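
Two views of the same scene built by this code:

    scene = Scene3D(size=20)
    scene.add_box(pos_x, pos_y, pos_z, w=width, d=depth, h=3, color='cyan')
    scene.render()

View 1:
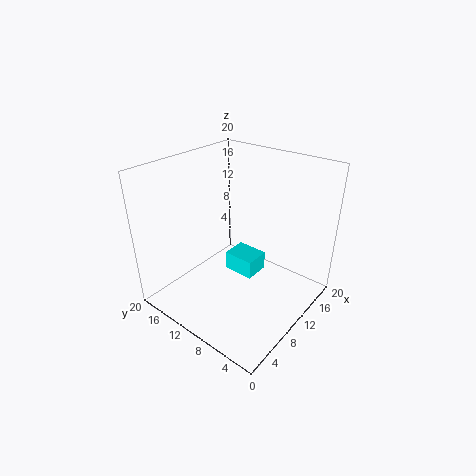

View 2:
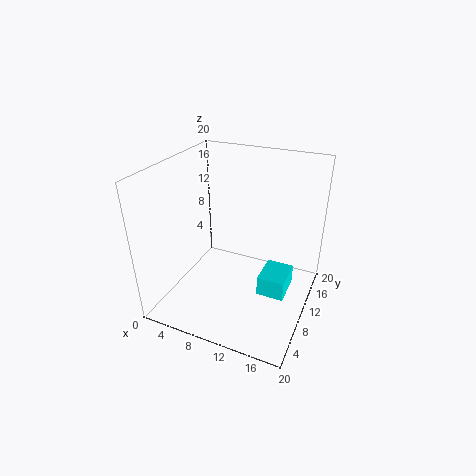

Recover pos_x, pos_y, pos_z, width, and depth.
pos_x = 13; pos_y = 10; pos_z = 1; width = 4; depth = 5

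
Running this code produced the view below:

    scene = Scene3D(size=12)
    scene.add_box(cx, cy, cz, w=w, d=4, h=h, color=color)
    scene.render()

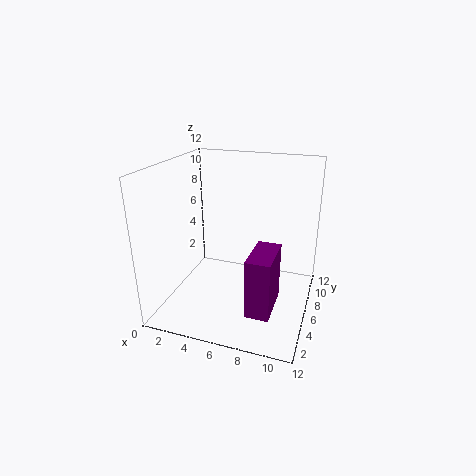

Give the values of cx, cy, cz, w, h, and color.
cx = 7.5
cy = 3
cz = 0.5
w = 2
h = 5
color = 'purple'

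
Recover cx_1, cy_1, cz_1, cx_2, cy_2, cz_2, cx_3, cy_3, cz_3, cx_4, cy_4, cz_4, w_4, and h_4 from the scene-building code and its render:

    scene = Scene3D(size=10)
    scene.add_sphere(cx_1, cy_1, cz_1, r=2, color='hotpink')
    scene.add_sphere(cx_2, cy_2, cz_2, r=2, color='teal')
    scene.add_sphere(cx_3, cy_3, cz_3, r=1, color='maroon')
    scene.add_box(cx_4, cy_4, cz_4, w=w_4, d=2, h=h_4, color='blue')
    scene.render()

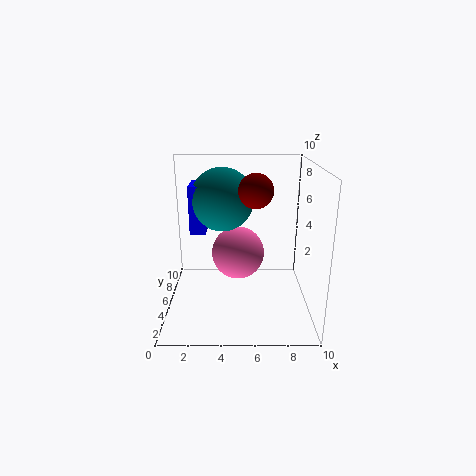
cx_1 = 5; cy_1 = 7; cz_1 = 3; cx_2 = 4; cy_2 = 4; cz_2 = 8; cx_3 = 6; cy_3 = 2; cz_3 = 9; cx_4 = 2; cy_4 = 3; cz_4 = 6; w_4 = 1; h_4 = 3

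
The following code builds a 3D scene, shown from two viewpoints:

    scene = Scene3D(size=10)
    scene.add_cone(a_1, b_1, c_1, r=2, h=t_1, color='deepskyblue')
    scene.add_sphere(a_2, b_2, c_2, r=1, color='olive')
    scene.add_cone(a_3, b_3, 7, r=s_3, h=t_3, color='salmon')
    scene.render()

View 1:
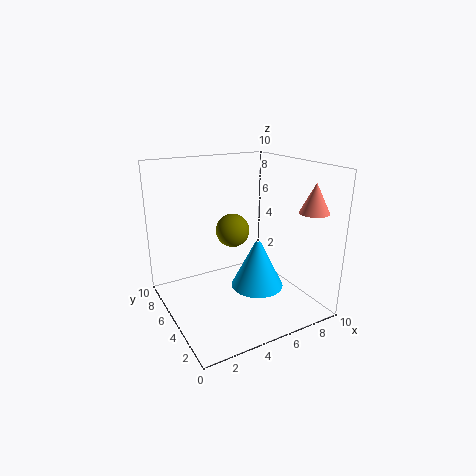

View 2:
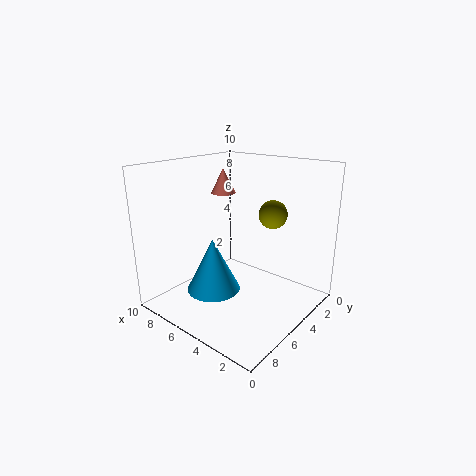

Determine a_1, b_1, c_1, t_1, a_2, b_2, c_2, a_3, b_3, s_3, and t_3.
a_1 = 7
b_1 = 5.5
c_1 = 0.5
t_1 = 4
a_2 = 3.5
b_2 = 3
c_2 = 6.5
a_3 = 9
b_3 = 2
s_3 = 1
t_3 = 2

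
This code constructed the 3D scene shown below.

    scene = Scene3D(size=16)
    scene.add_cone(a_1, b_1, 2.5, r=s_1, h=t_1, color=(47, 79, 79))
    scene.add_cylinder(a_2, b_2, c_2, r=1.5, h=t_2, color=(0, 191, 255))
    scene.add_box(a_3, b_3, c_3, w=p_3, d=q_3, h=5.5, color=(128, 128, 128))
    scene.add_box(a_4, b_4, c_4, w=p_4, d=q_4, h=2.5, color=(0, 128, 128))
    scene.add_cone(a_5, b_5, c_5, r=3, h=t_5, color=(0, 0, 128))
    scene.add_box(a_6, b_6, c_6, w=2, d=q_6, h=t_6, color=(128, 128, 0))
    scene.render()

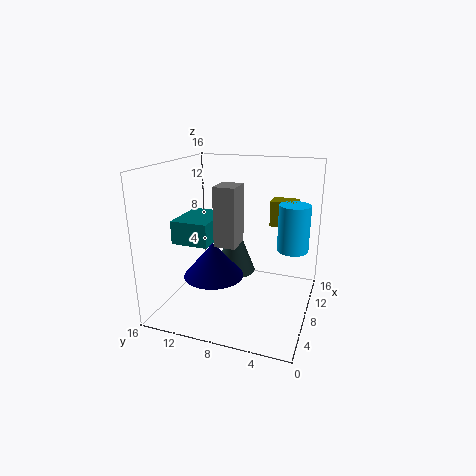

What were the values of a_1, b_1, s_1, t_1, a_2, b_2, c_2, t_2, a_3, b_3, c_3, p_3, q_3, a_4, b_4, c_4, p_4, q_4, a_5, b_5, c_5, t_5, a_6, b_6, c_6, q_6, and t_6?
a_1 = 11, b_1 = 9.5, s_1 = 2.5, t_1 = 6.5, a_2 = 5.5, b_2 = 1.5, c_2 = 8.5, t_2 = 4.5, a_3 = 1.5, b_3 = 6, c_3 = 9.5, p_3 = 2.5, q_3 = 2, a_4 = 4, b_4 = 10, c_4 = 8, p_4 = 5.5, q_4 = 4, a_5 = 3.5, b_5 = 9, c_5 = 5.5, t_5 = 3.5, a_6 = 6, b_6 = 1.5, c_6 = 10.5, q_6 = 2.5, t_6 = 2.5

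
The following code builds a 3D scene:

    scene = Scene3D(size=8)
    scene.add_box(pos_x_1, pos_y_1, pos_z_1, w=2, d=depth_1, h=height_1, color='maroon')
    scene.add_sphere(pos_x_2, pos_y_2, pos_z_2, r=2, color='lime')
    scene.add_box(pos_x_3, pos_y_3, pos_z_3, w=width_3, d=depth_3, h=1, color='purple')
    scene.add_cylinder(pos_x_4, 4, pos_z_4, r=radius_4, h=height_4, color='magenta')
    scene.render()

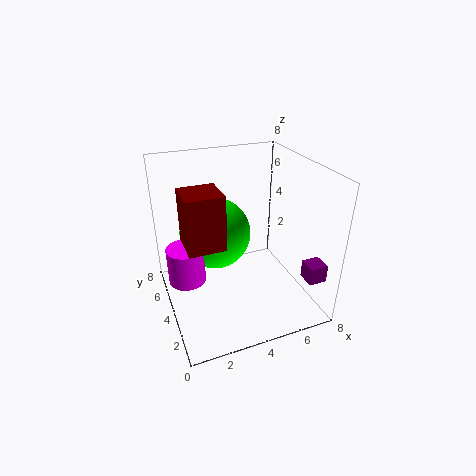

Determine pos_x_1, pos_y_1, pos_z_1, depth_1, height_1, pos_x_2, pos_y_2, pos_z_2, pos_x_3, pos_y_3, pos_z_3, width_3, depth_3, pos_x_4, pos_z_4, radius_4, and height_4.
pos_x_1 = 1
pos_y_1 = 3
pos_z_1 = 4
depth_1 = 2
height_1 = 3
pos_x_2 = 3
pos_y_2 = 5
pos_z_2 = 4
pos_x_3 = 7
pos_y_3 = 1
pos_z_3 = 2
width_3 = 1
depth_3 = 1
pos_x_4 = 1
pos_z_4 = 2
radius_4 = 1
height_4 = 2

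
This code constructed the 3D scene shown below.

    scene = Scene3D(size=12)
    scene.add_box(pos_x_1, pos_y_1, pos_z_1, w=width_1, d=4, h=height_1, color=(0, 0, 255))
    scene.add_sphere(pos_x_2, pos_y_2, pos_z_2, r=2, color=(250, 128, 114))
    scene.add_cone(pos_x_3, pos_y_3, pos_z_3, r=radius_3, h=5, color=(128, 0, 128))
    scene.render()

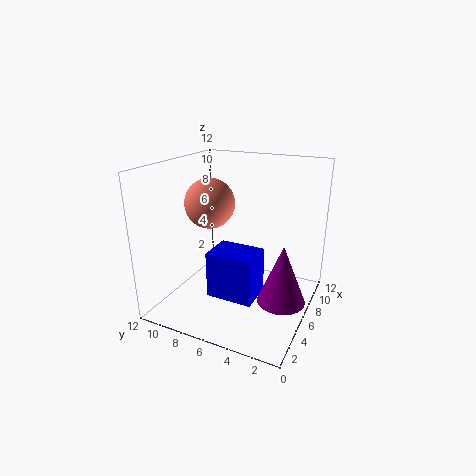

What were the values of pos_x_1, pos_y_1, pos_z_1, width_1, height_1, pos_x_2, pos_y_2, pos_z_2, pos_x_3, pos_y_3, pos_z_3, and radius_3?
pos_x_1 = 4
pos_y_1 = 4
pos_z_1 = 1
width_1 = 3
height_1 = 4
pos_x_2 = 5
pos_y_2 = 8
pos_z_2 = 9
pos_x_3 = 6
pos_y_3 = 2
pos_z_3 = 1
radius_3 = 2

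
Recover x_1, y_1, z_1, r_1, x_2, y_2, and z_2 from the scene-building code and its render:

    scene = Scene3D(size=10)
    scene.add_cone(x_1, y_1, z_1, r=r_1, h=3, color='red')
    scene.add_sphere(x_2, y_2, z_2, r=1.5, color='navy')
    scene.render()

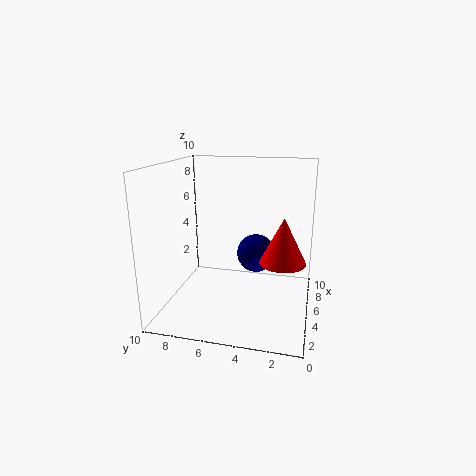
x_1 = 3.75, y_1 = 1.75, z_1 = 4, r_1 = 1.5, x_2 = 8, y_2 = 4.25, z_2 = 2.75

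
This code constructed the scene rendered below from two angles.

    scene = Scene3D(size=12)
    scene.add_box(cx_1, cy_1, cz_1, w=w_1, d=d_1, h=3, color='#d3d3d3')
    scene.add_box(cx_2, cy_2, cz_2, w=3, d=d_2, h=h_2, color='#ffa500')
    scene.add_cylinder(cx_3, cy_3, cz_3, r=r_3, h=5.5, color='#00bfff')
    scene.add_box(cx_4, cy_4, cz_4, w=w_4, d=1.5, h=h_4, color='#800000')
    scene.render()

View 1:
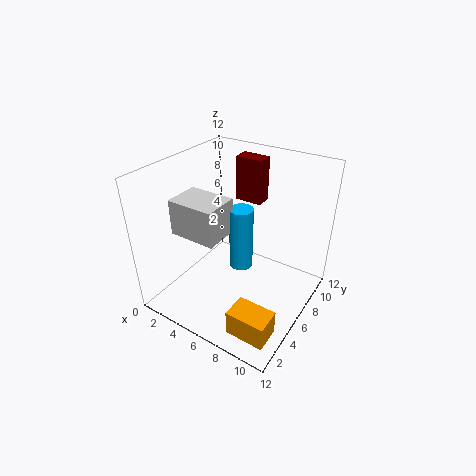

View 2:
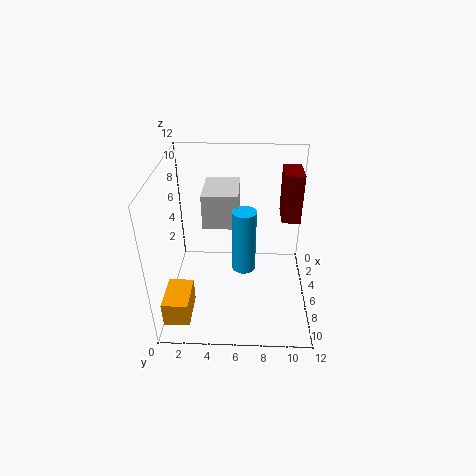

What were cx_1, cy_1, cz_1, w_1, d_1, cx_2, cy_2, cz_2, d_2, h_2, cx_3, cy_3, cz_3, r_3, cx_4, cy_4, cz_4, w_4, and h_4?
cx_1 = 1.5, cy_1 = 3, cz_1 = 6.5, w_1 = 4, d_1 = 3, cx_2 = 8.5, cy_2 = 0.5, cz_2 = 1.5, d_2 = 2, h_2 = 2, cx_3 = 6, cy_3 = 6.5, cz_3 = 3, r_3 = 1, cx_4 = 3.5, cy_4 = 9.5, cz_4 = 7.5, w_4 = 2.5, h_4 = 4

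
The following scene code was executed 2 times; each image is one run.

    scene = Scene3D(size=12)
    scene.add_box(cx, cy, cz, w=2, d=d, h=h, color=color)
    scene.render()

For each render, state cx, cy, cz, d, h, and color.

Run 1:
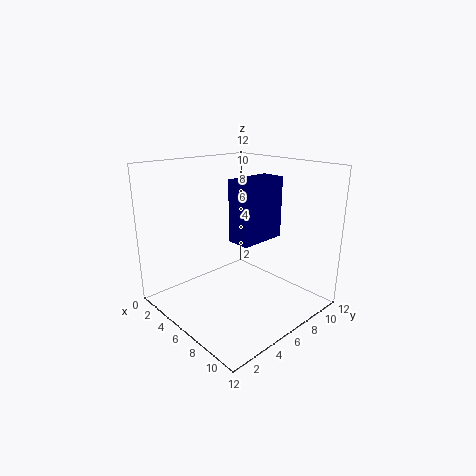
cx = 6
cy = 5
cz = 6
d = 4
h = 5
color = 'navy'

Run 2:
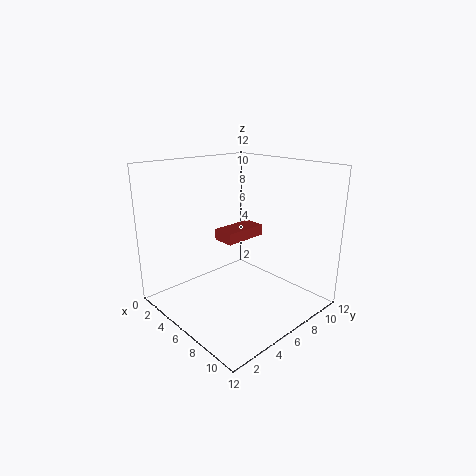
cx = 3
cy = 6
cz = 5
d = 4
h = 1
color = 'brown'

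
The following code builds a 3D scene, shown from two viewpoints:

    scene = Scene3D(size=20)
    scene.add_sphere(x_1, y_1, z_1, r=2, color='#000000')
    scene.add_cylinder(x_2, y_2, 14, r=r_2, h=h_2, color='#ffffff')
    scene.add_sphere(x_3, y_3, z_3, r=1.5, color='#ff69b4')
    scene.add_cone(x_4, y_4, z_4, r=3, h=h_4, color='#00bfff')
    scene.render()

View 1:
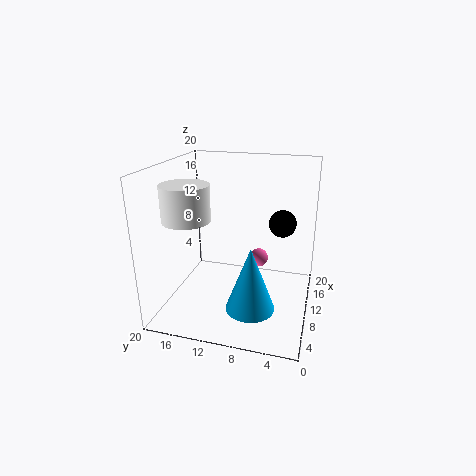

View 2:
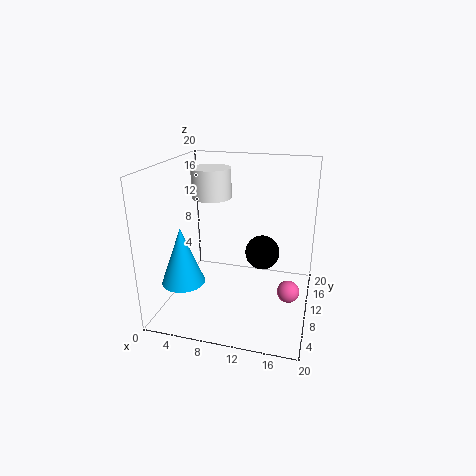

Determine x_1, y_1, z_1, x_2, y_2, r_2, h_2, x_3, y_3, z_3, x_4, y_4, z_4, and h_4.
x_1 = 14.5, y_1 = 4.5, z_1 = 11, x_2 = 4.5, y_2 = 15, r_2 = 3, h_2 = 4.5, x_3 = 17.5, y_3 = 8.5, z_3 = 3.5, x_4 = 3, y_4 = 6.5, z_4 = 4, h_4 = 8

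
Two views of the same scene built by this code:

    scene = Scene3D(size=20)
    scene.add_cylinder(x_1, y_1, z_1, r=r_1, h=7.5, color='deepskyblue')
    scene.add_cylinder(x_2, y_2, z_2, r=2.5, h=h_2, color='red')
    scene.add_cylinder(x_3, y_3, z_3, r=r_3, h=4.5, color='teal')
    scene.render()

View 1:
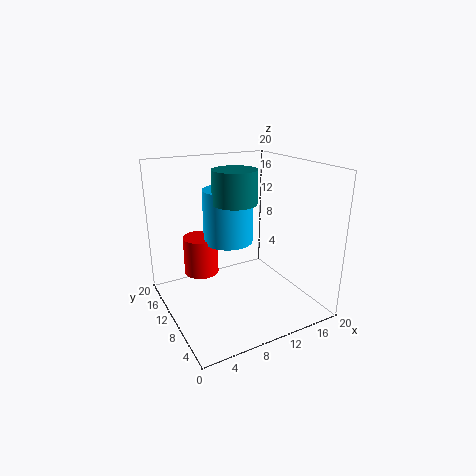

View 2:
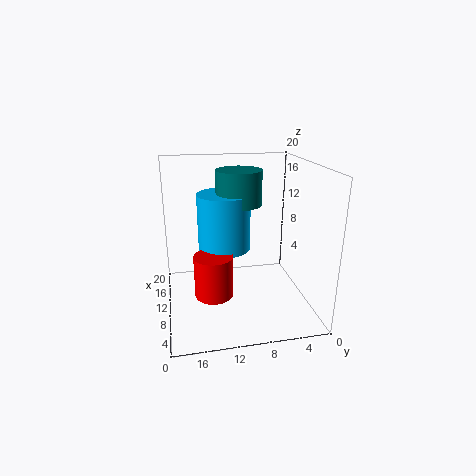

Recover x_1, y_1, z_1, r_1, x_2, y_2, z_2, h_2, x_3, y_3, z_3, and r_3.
x_1 = 9.5; y_1 = 12; z_1 = 9; r_1 = 3.5; x_2 = 6; y_2 = 14; z_2 = 4; h_2 = 5.5; x_3 = 9.5; y_3 = 10; z_3 = 15; r_3 = 3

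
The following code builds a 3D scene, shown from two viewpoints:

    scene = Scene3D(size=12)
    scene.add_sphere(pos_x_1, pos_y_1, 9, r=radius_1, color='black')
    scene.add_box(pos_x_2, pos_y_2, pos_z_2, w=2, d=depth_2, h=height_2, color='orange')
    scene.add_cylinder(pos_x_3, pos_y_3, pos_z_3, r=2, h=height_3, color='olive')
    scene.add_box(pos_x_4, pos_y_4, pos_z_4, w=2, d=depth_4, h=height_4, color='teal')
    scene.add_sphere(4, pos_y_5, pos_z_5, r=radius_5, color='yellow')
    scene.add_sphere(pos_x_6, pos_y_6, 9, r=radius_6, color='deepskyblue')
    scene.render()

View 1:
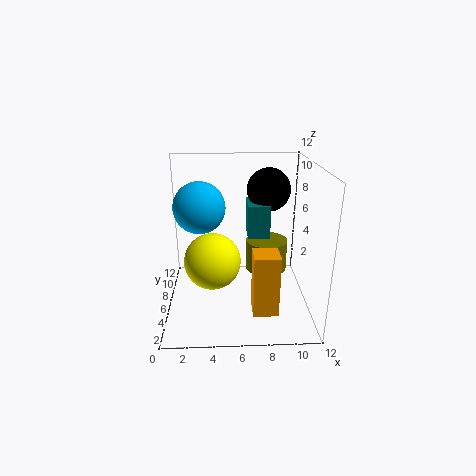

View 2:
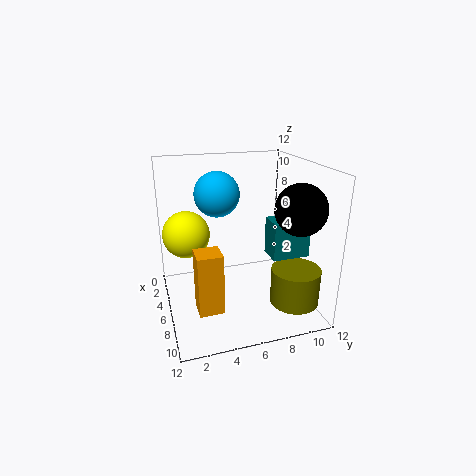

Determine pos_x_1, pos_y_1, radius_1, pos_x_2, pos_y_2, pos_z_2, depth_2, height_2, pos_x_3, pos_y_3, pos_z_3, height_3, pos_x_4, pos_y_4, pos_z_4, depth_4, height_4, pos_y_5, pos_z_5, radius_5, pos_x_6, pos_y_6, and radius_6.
pos_x_1 = 9, pos_y_1 = 10, radius_1 = 2, pos_x_2 = 7, pos_y_2 = 2, pos_z_2 = 1, depth_2 = 2, height_2 = 5, pos_x_3 = 9, pos_y_3 = 10, pos_z_3 = 1, height_3 = 3, pos_x_4 = 7, pos_y_4 = 8, pos_z_4 = 5, depth_4 = 3, height_4 = 3, pos_y_5 = 2, pos_z_5 = 6, radius_5 = 2, pos_x_6 = 3, pos_y_6 = 5, radius_6 = 2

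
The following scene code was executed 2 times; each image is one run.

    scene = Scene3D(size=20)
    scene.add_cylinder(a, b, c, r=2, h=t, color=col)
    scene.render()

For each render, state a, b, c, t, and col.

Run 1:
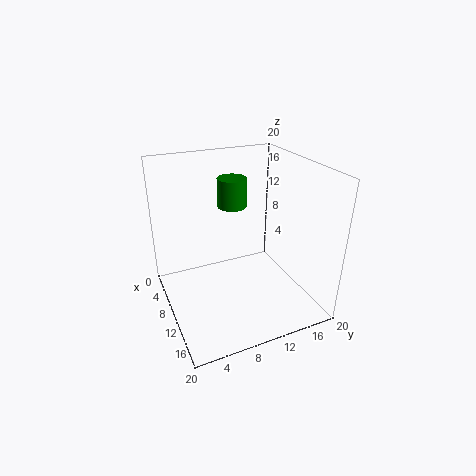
a = 8, b = 10, c = 14, t = 4, col = 'green'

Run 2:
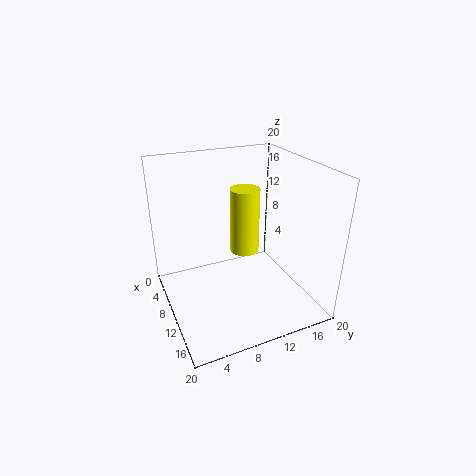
a = 10, b = 11, c = 8, t = 9, col = 'yellow'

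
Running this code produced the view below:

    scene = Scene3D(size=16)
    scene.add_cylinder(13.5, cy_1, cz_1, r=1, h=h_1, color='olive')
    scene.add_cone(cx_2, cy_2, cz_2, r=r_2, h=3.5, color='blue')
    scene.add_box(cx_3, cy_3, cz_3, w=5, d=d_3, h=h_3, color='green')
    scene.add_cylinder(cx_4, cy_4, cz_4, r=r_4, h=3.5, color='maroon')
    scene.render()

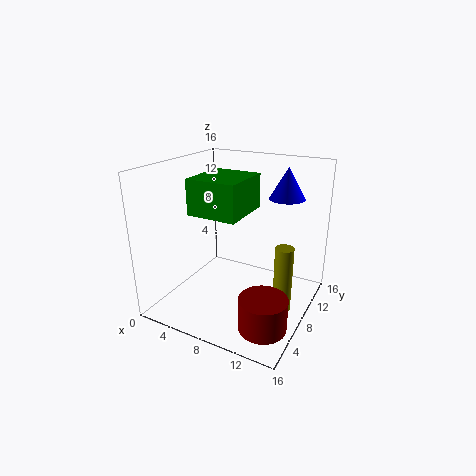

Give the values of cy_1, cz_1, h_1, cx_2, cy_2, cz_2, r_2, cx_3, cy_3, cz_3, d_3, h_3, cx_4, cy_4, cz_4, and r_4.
cy_1 = 8
cz_1 = 0.5
h_1 = 7.5
cx_2 = 12
cy_2 = 12
cz_2 = 12
r_2 = 2
cx_3 = 5.5
cy_3 = 2.5
cz_3 = 12
d_3 = 5.5
h_3 = 3.5
cx_4 = 13
cy_4 = 4
cz_4 = 0.5
r_4 = 2.5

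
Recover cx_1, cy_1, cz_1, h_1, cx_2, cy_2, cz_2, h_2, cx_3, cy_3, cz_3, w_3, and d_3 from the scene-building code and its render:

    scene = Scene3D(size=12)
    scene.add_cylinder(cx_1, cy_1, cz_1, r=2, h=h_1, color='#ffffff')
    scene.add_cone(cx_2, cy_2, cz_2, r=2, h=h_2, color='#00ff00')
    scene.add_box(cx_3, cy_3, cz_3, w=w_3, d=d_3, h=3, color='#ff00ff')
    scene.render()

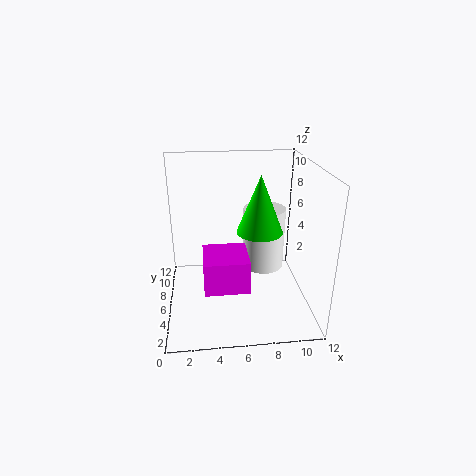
cx_1 = 9
cy_1 = 10
cz_1 = 1
h_1 = 6
cx_2 = 8
cy_2 = 7
cz_2 = 6
h_2 = 5
cx_3 = 3
cy_3 = 5
cz_3 = 1
w_3 = 4
d_3 = 4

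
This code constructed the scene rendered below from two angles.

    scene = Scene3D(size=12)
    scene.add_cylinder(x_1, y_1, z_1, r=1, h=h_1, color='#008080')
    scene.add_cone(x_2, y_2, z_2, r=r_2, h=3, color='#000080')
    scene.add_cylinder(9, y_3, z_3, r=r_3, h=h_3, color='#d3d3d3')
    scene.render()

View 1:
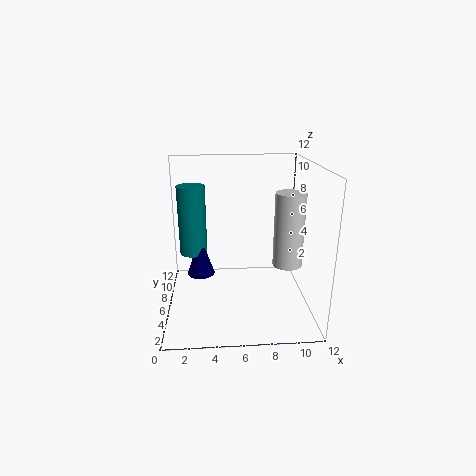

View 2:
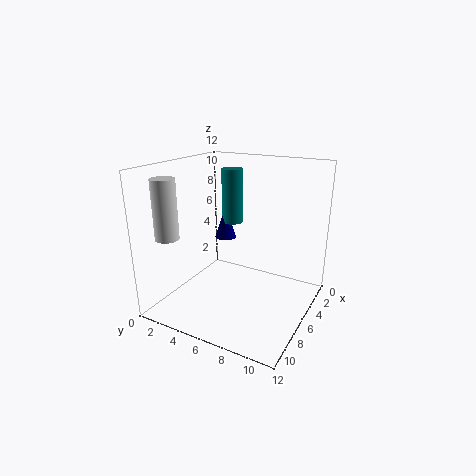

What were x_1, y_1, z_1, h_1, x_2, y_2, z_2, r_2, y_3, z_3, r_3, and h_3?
x_1 = 2.5; y_1 = 3.5; z_1 = 6; h_1 = 5; x_2 = 3; y_2 = 3; z_2 = 4.5; r_2 = 1; y_3 = 1; z_3 = 6; r_3 = 1; h_3 = 5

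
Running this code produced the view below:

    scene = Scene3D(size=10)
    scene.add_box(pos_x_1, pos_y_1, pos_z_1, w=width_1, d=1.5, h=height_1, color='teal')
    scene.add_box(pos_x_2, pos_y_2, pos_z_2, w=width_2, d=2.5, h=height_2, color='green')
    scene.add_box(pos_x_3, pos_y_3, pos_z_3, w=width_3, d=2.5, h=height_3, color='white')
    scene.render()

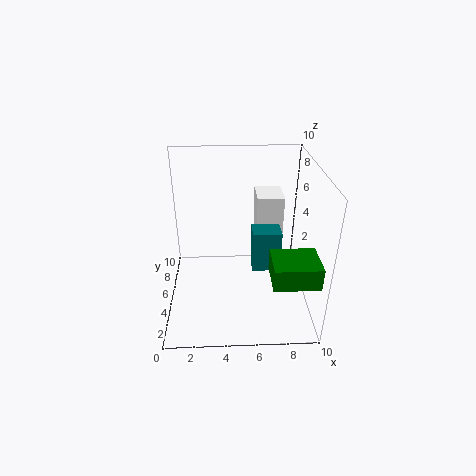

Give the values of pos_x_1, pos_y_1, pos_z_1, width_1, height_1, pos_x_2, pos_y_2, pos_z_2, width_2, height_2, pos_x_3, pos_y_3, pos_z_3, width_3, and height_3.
pos_x_1 = 6; pos_y_1 = 4.5; pos_z_1 = 2.5; width_1 = 2; height_1 = 3; pos_x_2 = 7; pos_y_2 = 1; pos_z_2 = 3.5; width_2 = 3; height_2 = 1.5; pos_x_3 = 6.5; pos_y_3 = 7; pos_z_3 = 4; width_3 = 2; height_3 = 3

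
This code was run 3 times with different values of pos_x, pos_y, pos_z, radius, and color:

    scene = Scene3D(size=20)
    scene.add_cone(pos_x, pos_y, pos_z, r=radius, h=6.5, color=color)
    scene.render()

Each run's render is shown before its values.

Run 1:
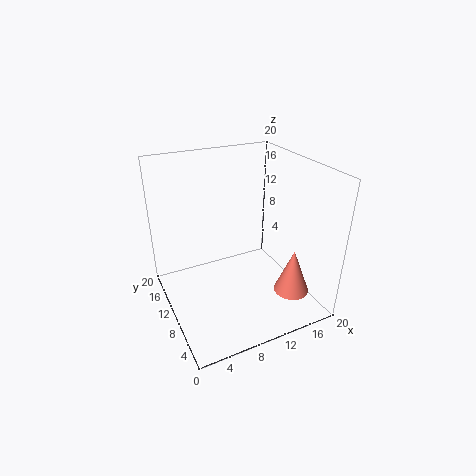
pos_x = 16.5, pos_y = 5.5, pos_z = 2, radius = 2.5, color = 'salmon'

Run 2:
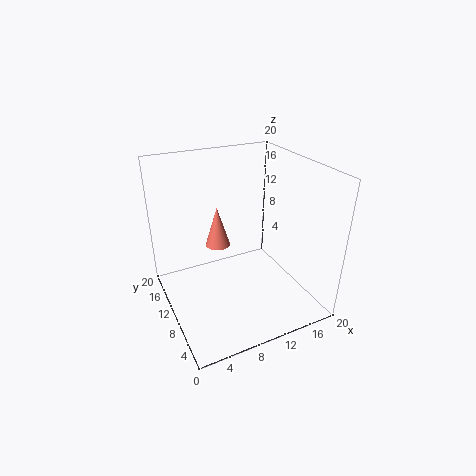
pos_x = 10, pos_y = 17.5, pos_z = 5, radius = 2, color = 'salmon'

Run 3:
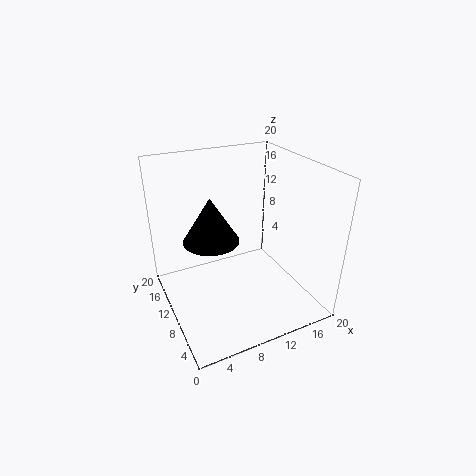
pos_x = 7, pos_y = 12.5, pos_z = 9, radius = 4, color = 'black'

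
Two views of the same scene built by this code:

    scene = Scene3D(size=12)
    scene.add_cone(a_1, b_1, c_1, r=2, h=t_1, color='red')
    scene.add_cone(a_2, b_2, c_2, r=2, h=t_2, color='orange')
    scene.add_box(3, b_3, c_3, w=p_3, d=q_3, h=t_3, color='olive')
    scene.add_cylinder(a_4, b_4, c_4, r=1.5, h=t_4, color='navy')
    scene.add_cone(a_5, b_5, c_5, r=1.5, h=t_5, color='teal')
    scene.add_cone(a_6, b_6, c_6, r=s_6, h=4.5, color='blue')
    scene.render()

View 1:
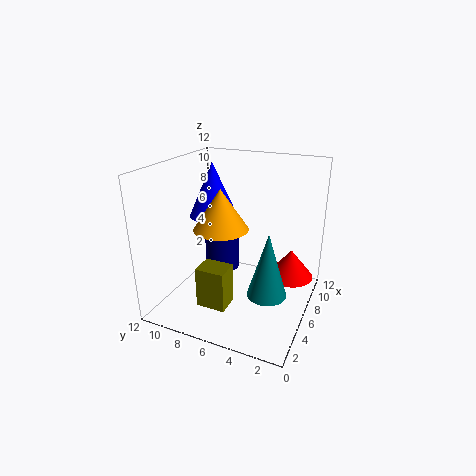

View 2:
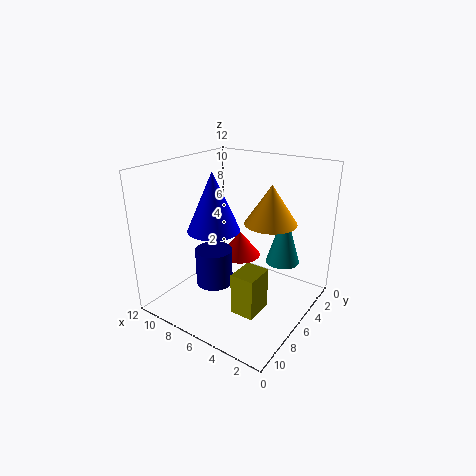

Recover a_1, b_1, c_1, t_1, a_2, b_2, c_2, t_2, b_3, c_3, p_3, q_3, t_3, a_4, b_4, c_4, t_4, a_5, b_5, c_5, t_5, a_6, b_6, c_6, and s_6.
a_1 = 8.5; b_1 = 2; c_1 = 2; t_1 = 2.5; a_2 = 3; b_2 = 6; c_2 = 8; t_2 = 3; b_3 = 6; c_3 = 0.5; p_3 = 2; q_3 = 2.5; t_3 = 3.5; a_4 = 7; b_4 = 8; c_4 = 2.5; t_4 = 3; a_5 = 3.5; b_5 = 2.5; c_5 = 3; t_5 = 5; a_6 = 6.5; b_6 = 8.5; c_6 = 7.5; s_6 = 2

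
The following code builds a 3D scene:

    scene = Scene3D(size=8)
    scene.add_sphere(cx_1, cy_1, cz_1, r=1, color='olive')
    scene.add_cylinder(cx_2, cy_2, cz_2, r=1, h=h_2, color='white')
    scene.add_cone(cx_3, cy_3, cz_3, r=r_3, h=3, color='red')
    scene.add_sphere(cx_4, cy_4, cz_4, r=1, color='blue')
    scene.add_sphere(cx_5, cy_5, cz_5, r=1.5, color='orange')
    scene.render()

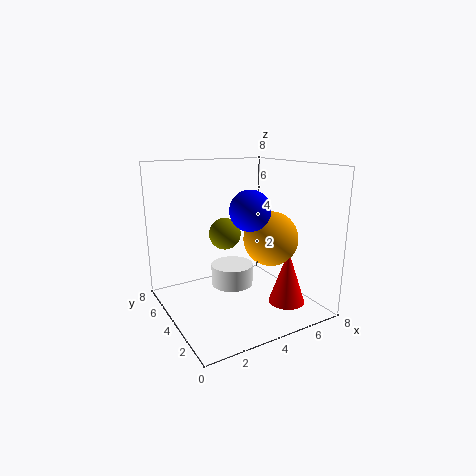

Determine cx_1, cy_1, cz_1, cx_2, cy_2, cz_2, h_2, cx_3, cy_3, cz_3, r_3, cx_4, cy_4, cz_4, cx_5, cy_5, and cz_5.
cx_1 = 4.5; cy_1 = 6.5; cz_1 = 3.5; cx_2 = 2.5; cy_2 = 2; cz_2 = 2.5; h_2 = 1; cx_3 = 6; cy_3 = 2; cz_3 = 0.5; r_3 = 1; cx_4 = 3.5; cy_4 = 2; cz_4 = 6; cx_5 = 5.5; cy_5 = 3; cz_5 = 4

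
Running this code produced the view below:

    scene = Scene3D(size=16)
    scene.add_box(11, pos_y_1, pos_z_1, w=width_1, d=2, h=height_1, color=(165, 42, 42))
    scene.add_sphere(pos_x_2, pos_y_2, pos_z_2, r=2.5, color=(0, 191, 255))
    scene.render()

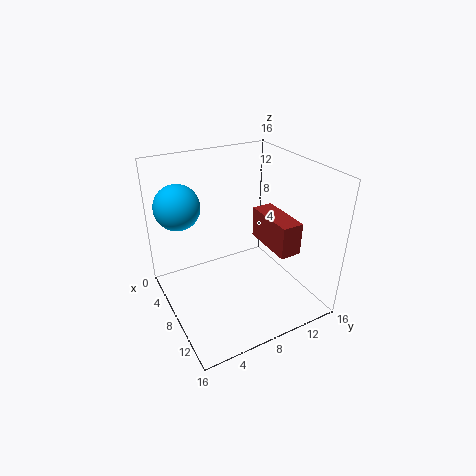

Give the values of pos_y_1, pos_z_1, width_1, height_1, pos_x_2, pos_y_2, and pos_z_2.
pos_y_1 = 8; pos_z_1 = 10; width_1 = 5; height_1 = 3; pos_x_2 = 4.5; pos_y_2 = 2.5; pos_z_2 = 11.5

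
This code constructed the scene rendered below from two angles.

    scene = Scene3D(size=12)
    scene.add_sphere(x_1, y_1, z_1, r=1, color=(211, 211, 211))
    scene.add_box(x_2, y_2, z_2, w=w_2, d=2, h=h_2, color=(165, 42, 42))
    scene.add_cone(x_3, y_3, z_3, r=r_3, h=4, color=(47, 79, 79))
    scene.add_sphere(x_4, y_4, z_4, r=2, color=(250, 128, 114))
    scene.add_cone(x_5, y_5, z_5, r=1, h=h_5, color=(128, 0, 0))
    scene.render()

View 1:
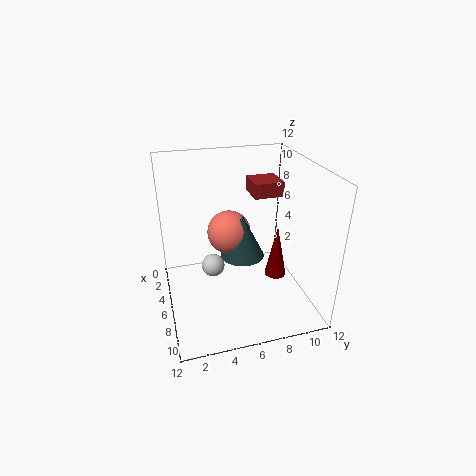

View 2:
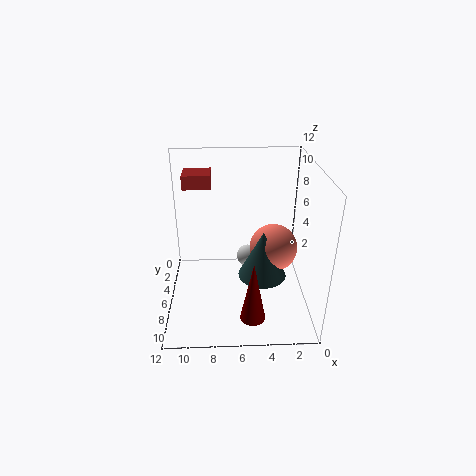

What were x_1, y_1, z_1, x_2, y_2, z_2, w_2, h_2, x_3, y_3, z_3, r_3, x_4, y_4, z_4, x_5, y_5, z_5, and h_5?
x_1 = 5, y_1 = 4, z_1 = 3, x_2 = 8, y_2 = 6, z_2 = 11, w_2 = 2, h_2 = 1, x_3 = 4, y_3 = 7, z_3 = 3, r_3 = 2, x_4 = 3, y_4 = 6, z_4 = 5, x_5 = 5, y_5 = 10, z_5 = 1, h_5 = 5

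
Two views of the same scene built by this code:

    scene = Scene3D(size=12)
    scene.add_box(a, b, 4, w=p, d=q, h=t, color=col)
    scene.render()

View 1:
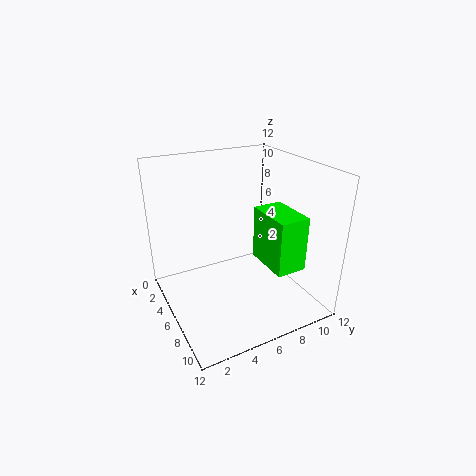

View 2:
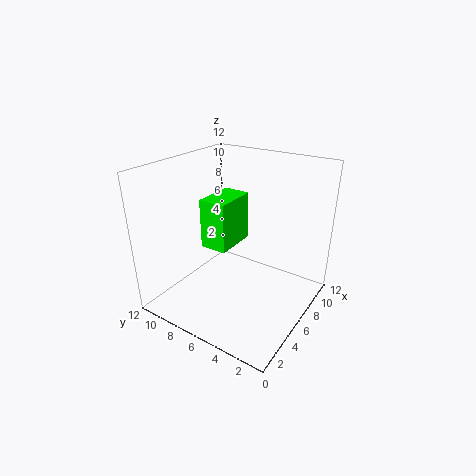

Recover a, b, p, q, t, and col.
a = 6, b = 7.5, p = 4, q = 2.5, t = 4.5, col = 'lime'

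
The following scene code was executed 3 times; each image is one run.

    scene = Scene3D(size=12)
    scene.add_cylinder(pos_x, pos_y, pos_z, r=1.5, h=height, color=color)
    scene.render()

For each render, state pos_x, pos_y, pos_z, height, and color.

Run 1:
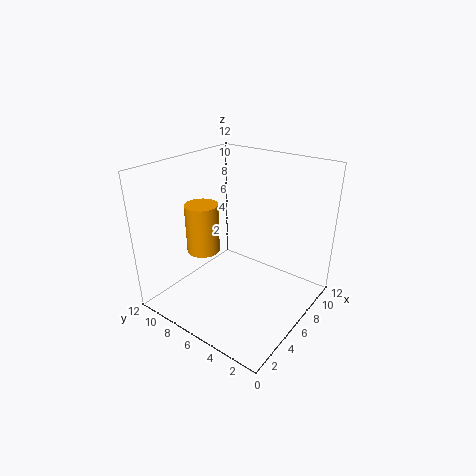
pos_x = 6
pos_y = 10
pos_z = 3.5
height = 4.5
color = 'orange'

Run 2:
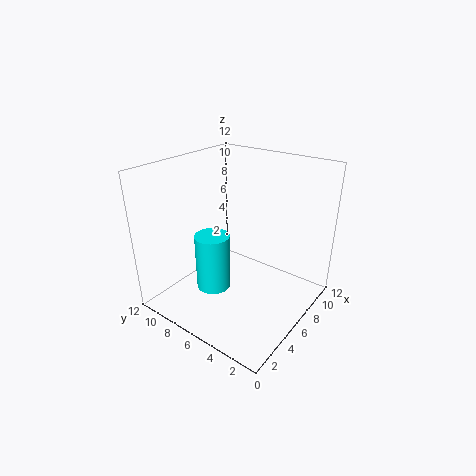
pos_x = 5
pos_y = 8
pos_z = 1
height = 5
color = 'cyan'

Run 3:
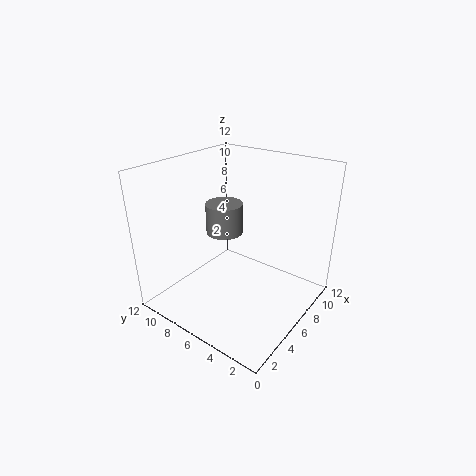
pos_x = 5.5
pos_y = 7
pos_z = 6.5
height = 2.5
color = 'gray'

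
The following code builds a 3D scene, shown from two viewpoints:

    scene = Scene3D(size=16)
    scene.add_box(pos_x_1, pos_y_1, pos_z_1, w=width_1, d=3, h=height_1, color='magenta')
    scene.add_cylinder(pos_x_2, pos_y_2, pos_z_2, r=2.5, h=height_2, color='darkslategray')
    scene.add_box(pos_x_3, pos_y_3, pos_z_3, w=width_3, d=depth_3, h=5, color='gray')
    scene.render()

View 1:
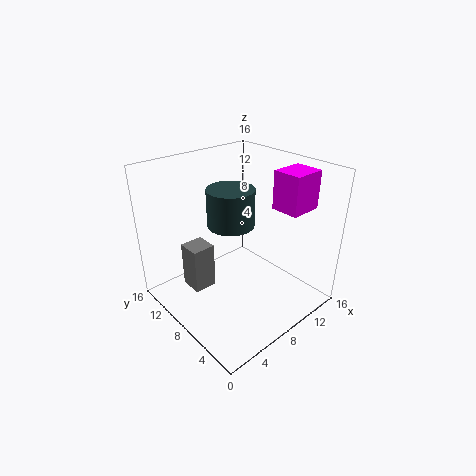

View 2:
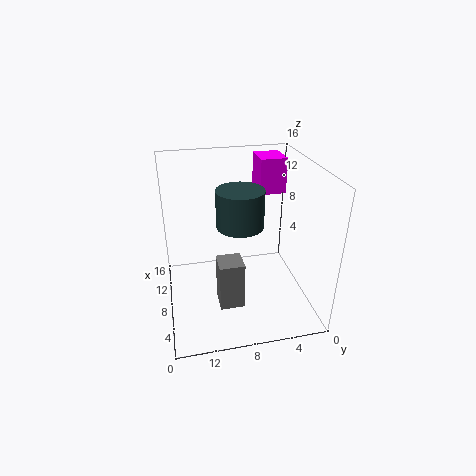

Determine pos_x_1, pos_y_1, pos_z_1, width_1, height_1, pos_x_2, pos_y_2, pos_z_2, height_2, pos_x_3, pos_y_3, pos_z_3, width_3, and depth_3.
pos_x_1 = 10
pos_y_1 = 2
pos_z_1 = 12
width_1 = 3.5
height_1 = 4
pos_x_2 = 7
pos_y_2 = 8
pos_z_2 = 10
height_2 = 4
pos_x_3 = 2.5
pos_y_3 = 8.5
pos_z_3 = 3
width_3 = 2.5
depth_3 = 2.5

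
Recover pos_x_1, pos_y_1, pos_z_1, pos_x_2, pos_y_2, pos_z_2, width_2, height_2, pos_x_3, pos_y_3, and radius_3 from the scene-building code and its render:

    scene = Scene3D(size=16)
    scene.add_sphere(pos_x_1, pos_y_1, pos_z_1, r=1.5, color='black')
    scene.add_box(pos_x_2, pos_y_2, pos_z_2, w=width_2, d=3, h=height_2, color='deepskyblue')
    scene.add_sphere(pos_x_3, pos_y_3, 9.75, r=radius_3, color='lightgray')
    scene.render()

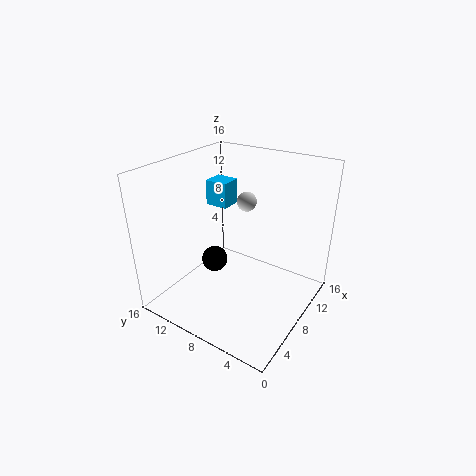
pos_x_1 = 7.5; pos_y_1 = 11; pos_z_1 = 4.5; pos_x_2 = 12.25; pos_y_2 = 12.75; pos_z_2 = 8.75; width_2 = 2.75; height_2 = 3.25; pos_x_3 = 13.75; pos_y_3 = 10.5; radius_3 = 1.25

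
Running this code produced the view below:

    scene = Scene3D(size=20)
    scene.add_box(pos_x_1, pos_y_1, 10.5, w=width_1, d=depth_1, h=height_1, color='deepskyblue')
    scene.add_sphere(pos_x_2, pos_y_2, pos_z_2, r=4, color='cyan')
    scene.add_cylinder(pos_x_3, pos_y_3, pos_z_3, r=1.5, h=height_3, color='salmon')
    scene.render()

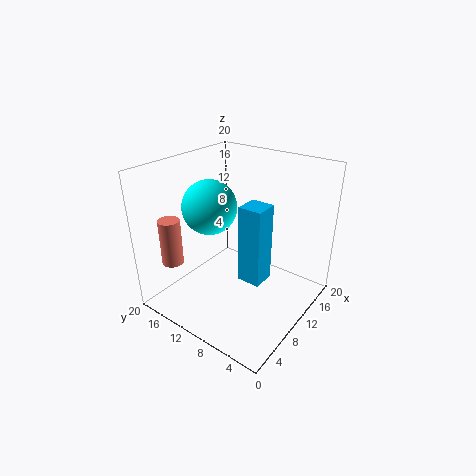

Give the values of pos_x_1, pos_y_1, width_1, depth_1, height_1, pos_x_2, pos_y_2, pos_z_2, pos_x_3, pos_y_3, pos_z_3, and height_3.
pos_x_1 = 2, pos_y_1 = 1.5, width_1 = 2.5, depth_1 = 2.5, height_1 = 8.5, pos_x_2 = 10.5, pos_y_2 = 15.5, pos_z_2 = 13, pos_x_3 = 4, pos_y_3 = 17, pos_z_3 = 6.5, height_3 = 6.5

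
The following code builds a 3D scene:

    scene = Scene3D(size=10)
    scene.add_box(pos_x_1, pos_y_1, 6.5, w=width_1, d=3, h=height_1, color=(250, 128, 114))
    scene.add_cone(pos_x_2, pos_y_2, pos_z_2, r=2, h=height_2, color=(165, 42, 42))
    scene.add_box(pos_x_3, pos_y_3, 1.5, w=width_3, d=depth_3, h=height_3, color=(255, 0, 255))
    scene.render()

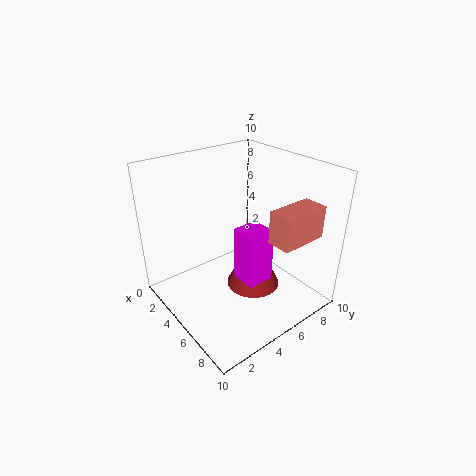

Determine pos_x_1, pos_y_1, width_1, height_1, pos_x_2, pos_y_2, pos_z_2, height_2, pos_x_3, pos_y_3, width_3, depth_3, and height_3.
pos_x_1 = 8.5
pos_y_1 = 4.5
width_1 = 1.5
height_1 = 2
pos_x_2 = 5
pos_y_2 = 6.5
pos_z_2 = 0.5
height_2 = 4
pos_x_3 = 4.5
pos_y_3 = 5
width_3 = 2
depth_3 = 2
height_3 = 4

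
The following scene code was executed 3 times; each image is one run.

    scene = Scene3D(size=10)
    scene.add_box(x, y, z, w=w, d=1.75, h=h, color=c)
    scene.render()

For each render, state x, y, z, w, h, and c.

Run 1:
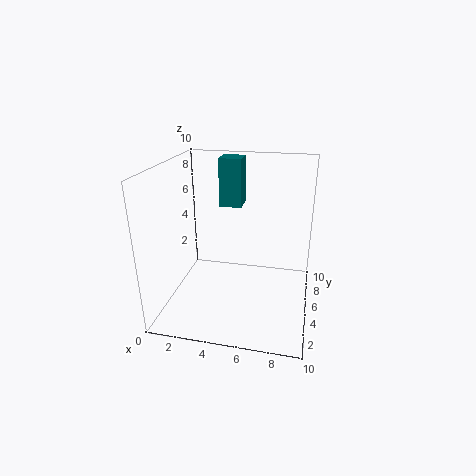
x = 2.75
y = 8.25
z = 6
w = 1.75
h = 3.75
c = 'teal'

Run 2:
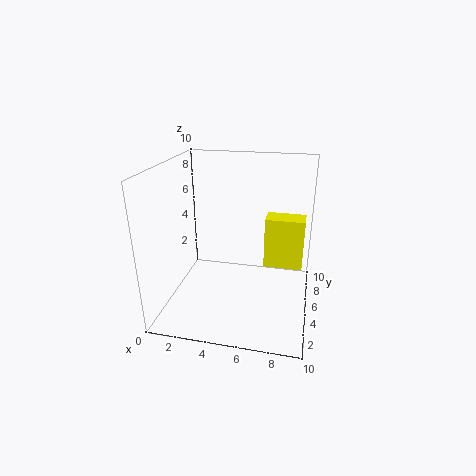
x = 6.5
y = 7.5
z = 1.5
w = 3
h = 4
c = 'yellow'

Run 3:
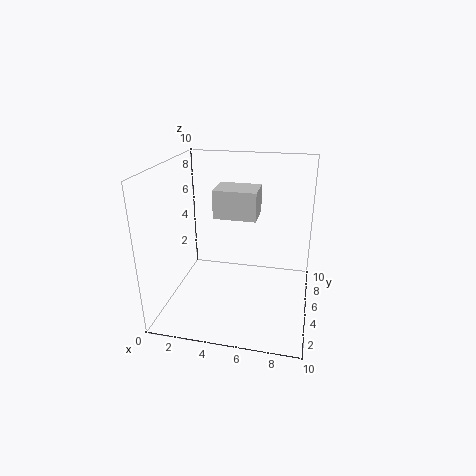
x = 4.75
y = 0.25
z = 8.25
w = 2.25
h = 1.5
c = 'lightgray'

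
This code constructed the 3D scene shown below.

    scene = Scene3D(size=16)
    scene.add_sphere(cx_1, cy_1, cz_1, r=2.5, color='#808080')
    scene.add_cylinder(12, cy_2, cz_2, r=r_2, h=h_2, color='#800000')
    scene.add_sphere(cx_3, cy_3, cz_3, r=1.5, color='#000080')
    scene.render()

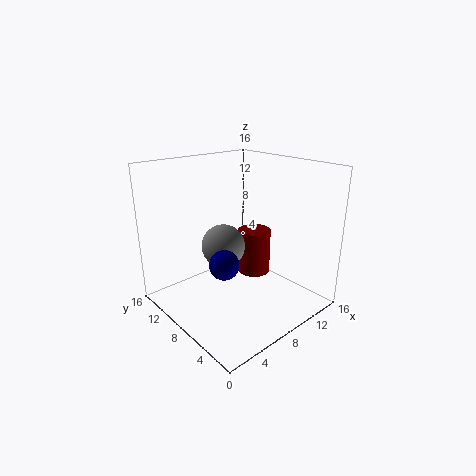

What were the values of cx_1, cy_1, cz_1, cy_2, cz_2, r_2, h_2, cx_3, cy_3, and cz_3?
cx_1 = 7.5
cy_1 = 10
cz_1 = 6.5
cy_2 = 9.5
cz_2 = 2
r_2 = 2
h_2 = 5.5
cx_3 = 4
cy_3 = 5.5
cz_3 = 7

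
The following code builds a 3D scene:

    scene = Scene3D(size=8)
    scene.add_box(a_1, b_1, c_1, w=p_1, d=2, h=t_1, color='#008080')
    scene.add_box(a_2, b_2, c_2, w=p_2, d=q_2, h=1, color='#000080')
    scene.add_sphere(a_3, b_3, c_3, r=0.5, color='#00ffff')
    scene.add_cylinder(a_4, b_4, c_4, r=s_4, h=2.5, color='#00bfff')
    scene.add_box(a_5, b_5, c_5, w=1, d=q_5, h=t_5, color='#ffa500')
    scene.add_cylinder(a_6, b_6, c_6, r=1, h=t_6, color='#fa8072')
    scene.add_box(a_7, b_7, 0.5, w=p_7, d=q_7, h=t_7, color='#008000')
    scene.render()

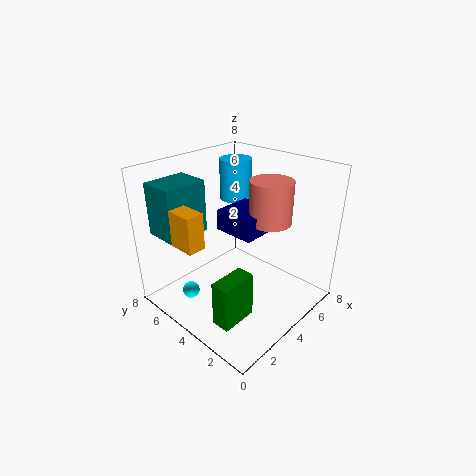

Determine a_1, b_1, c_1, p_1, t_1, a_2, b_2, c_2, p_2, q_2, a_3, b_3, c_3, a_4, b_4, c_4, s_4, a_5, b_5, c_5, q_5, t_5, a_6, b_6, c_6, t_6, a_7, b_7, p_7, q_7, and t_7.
a_1 = 1, b_1 = 6, c_1 = 4, p_1 = 2.5, t_1 = 3, a_2 = 2, b_2 = 1.5, c_2 = 5.5, p_2 = 2, q_2 = 2, a_3 = 2, b_3 = 6, c_3 = 0.5, a_4 = 6.5, b_4 = 6.5, c_4 = 5, s_4 = 1, a_5 = 1, b_5 = 4.5, c_5 = 4, q_5 = 1.5, t_5 = 2, a_6 = 3.5, b_6 = 1.5, c_6 = 6, t_6 = 2, a_7 = 1, b_7 = 2, p_7 = 2, q_7 = 1, t_7 = 2.5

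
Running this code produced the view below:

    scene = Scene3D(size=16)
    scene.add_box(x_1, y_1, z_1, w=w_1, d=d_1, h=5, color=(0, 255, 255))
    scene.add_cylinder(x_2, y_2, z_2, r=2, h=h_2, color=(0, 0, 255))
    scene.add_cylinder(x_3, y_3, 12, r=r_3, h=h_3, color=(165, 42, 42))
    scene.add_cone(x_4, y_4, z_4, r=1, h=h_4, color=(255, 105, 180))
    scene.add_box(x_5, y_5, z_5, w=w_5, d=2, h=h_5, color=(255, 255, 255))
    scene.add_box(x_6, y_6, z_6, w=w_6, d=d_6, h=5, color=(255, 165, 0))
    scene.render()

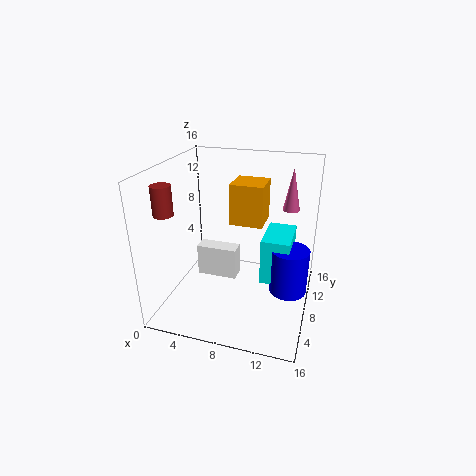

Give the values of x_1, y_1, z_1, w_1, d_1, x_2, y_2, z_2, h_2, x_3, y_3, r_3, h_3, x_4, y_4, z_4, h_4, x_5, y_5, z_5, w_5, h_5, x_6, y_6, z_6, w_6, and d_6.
x_1 = 11, y_1 = 6, z_1 = 4, w_1 = 3, d_1 = 5, x_2 = 14, y_2 = 7, z_2 = 3, h_2 = 5, x_3 = 2, y_3 = 3, r_3 = 1, h_3 = 3, x_4 = 13, y_4 = 13, z_4 = 10, h_4 = 5, x_5 = 2, y_5 = 10, z_5 = 1, w_5 = 5, h_5 = 4, x_6 = 6, y_6 = 11, z_6 = 8, w_6 = 4, d_6 = 4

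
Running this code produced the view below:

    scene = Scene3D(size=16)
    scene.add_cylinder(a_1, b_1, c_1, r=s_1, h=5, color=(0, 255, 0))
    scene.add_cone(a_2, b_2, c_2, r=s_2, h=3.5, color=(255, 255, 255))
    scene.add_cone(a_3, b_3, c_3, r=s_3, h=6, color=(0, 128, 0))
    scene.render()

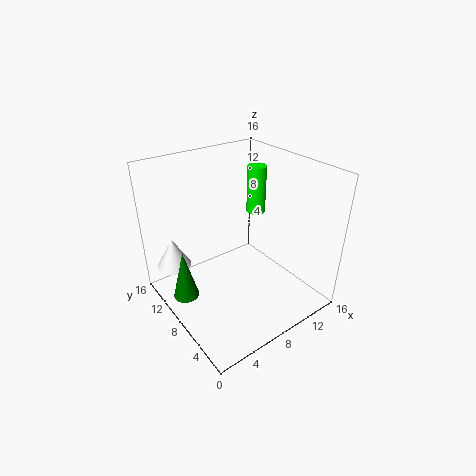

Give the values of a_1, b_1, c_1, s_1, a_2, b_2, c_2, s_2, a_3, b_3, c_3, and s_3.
a_1 = 10
b_1 = 7.5
c_1 = 11
s_1 = 1
a_2 = 2.5
b_2 = 13.5
c_2 = 3.5
s_2 = 2
a_3 = 2.5
b_3 = 11
c_3 = 0.5
s_3 = 1.5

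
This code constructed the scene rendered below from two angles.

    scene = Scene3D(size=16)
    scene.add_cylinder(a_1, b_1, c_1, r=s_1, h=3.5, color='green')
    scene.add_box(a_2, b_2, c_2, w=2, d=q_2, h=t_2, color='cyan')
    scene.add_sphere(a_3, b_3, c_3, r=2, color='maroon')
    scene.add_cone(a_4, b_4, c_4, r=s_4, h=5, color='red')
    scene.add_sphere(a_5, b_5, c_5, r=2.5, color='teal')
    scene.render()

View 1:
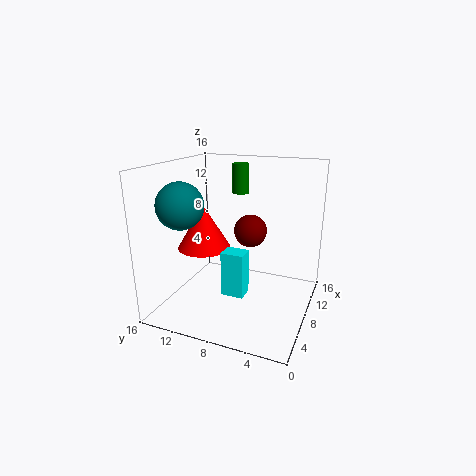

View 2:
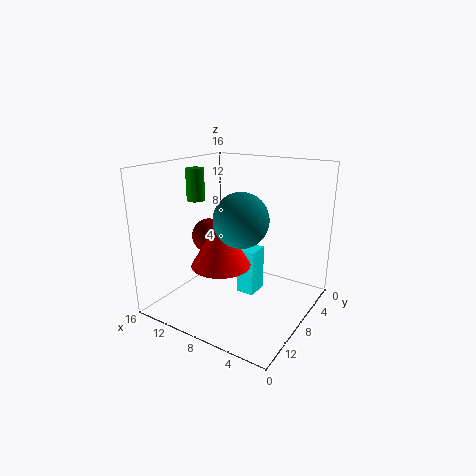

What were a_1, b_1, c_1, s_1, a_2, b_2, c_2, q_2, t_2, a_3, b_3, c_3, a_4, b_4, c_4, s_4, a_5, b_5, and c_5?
a_1 = 12.5, b_1 = 9.5, c_1 = 12, s_1 = 1, a_2 = 5.5, b_2 = 6.5, c_2 = 2, q_2 = 2.5, t_2 = 5, a_3 = 12, b_3 = 8, c_3 = 7.5, a_4 = 7.5, b_4 = 12, c_4 = 6.5, s_4 = 3, a_5 = 4.5, b_5 = 13, c_5 = 12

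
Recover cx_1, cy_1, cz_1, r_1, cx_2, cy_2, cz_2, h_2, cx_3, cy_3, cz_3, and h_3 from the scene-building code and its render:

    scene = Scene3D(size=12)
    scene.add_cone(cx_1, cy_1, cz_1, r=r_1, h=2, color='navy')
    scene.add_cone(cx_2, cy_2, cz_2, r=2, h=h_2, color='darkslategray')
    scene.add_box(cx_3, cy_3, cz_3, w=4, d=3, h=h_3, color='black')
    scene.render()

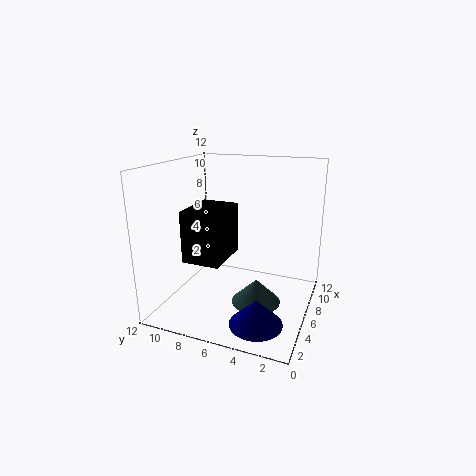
cx_1 = 2, cy_1 = 3, cz_1 = 1, r_1 = 2, cx_2 = 5, cy_2 = 4, cz_2 = 1, h_2 = 2, cx_3 = 2, cy_3 = 6, cz_3 = 5, h_3 = 4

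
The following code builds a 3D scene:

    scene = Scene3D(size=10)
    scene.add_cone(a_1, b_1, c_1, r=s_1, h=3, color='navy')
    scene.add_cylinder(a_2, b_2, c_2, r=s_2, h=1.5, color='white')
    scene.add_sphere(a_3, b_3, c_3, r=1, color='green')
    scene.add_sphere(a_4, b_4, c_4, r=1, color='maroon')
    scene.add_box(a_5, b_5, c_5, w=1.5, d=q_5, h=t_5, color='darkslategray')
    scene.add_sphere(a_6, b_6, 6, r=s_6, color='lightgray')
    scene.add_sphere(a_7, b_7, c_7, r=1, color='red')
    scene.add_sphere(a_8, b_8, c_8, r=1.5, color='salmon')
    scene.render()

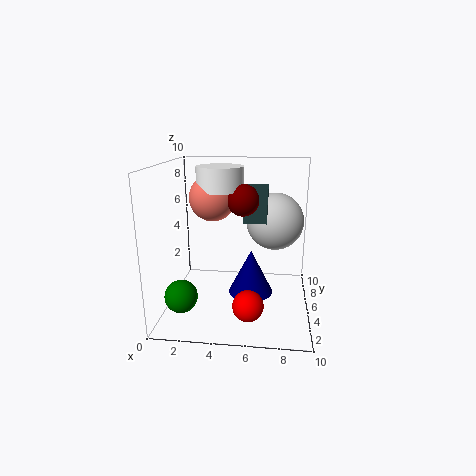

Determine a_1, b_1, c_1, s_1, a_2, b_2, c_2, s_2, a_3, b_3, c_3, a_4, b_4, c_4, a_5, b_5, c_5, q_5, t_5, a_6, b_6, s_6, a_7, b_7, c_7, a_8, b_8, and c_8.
a_1 = 6, b_1 = 4, c_1 = 1.5, s_1 = 1.5, a_2 = 4, b_2 = 4, c_2 = 8.5, s_2 = 1.5, a_3 = 2, b_3 = 1, c_3 = 2.5, a_4 = 5.5, b_4 = 3.5, c_4 = 8, a_5 = 5.5, b_5 = 3.5, c_5 = 6.5, q_5 = 3, t_5 = 2, a_6 = 7.5, b_6 = 6, s_6 = 2, a_7 = 6, b_7 = 2, c_7 = 1.5, a_8 = 3.5, b_8 = 4, c_8 = 8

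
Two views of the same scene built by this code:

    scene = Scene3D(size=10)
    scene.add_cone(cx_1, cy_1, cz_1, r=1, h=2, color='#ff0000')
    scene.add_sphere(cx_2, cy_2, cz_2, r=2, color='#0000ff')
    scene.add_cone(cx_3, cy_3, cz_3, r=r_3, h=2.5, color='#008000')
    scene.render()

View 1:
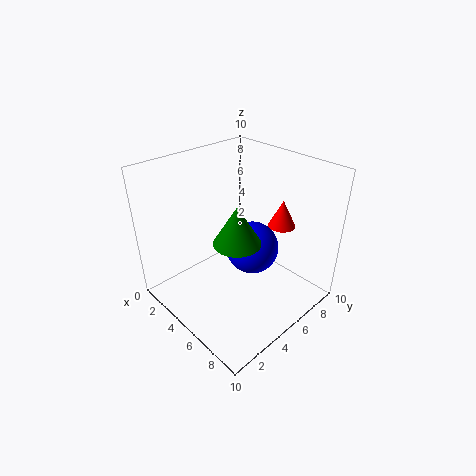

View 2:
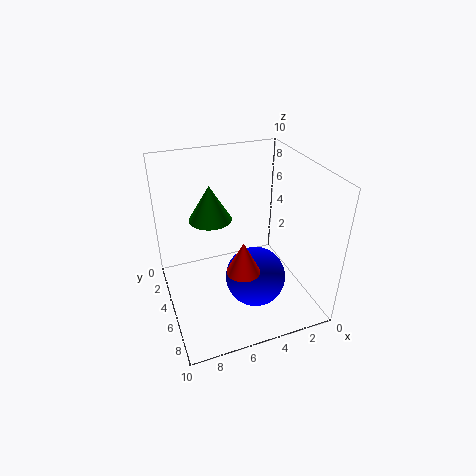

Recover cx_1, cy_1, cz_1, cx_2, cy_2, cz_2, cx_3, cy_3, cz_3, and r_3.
cx_1 = 6
cy_1 = 8.5
cz_1 = 5
cx_2 = 4.5
cy_2 = 7
cz_2 = 3
cx_3 = 6.5
cy_3 = 3.5
cz_3 = 6
r_3 = 1.5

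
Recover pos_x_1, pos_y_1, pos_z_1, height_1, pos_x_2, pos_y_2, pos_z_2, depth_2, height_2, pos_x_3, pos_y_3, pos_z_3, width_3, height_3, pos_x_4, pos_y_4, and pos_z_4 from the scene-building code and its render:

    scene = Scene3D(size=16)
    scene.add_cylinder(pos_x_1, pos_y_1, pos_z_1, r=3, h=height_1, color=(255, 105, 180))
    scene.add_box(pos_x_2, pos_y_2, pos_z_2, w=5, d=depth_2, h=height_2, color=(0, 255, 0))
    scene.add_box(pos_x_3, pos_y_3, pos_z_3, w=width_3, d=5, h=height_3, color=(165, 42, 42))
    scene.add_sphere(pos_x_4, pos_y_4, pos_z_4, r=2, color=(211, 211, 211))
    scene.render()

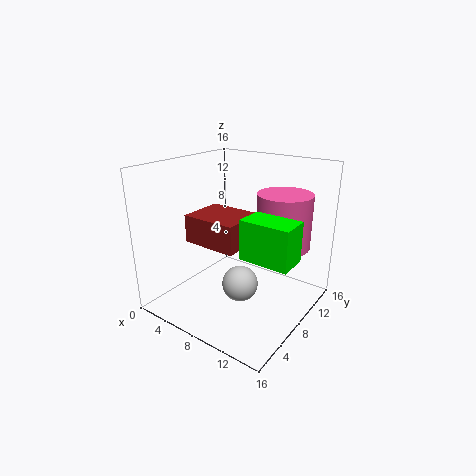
pos_x_1 = 12
pos_y_1 = 11
pos_z_1 = 7
height_1 = 6
pos_x_2 = 11
pos_y_2 = 4
pos_z_2 = 8
depth_2 = 3
height_2 = 4
pos_x_3 = 4
pos_y_3 = 4
pos_z_3 = 8
width_3 = 6
height_3 = 3
pos_x_4 = 9
pos_y_4 = 7
pos_z_4 = 3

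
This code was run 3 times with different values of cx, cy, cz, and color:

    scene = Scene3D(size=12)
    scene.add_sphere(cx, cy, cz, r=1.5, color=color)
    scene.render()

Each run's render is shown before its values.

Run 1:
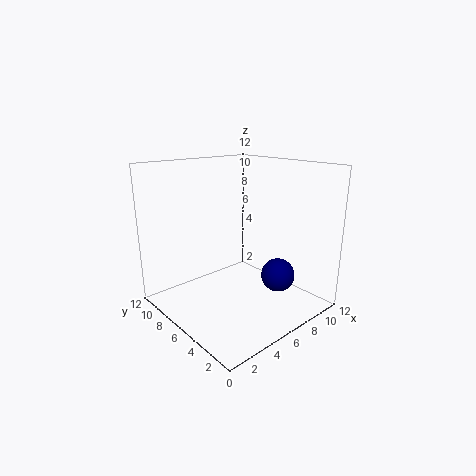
cx = 9.5
cy = 4.5
cz = 2
color = 'navy'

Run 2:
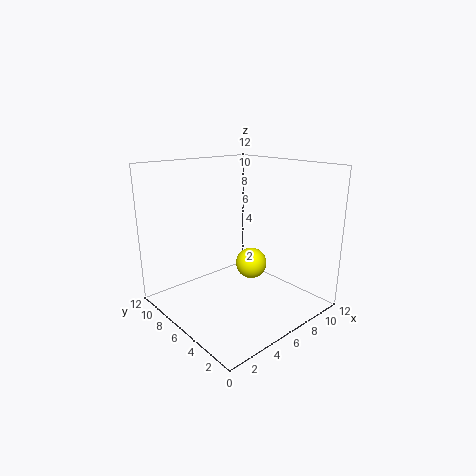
cx = 9.5
cy = 8
cz = 2
color = 'yellow'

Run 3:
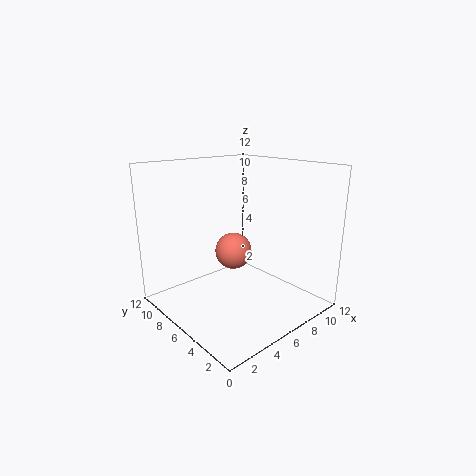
cx = 5.5
cy = 6
cz = 5
color = 'salmon'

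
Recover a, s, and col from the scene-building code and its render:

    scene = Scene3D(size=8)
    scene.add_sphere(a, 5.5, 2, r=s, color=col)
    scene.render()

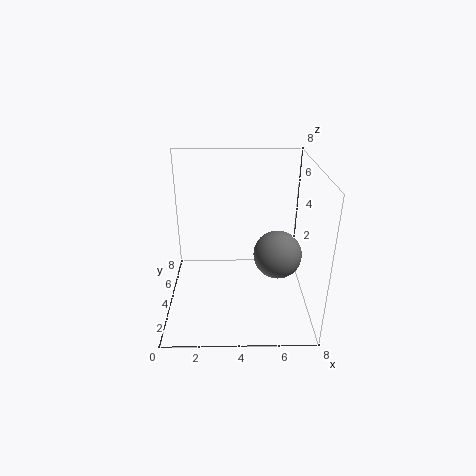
a = 6.5; s = 1.5; col = 'gray'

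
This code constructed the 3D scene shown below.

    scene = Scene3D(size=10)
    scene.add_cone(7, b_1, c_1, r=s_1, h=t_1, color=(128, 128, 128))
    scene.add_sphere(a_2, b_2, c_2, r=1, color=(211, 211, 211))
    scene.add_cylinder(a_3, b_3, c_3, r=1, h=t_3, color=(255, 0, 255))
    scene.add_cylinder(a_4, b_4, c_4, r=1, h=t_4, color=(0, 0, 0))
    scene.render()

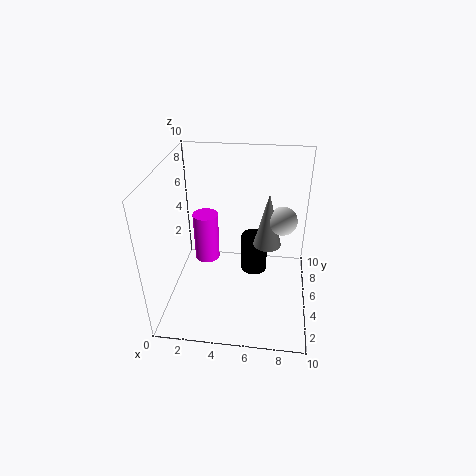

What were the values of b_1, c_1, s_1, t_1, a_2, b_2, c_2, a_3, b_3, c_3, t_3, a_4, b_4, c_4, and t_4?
b_1 = 6
c_1 = 4
s_1 = 1
t_1 = 4
a_2 = 8
b_2 = 6
c_2 = 6
a_3 = 2
b_3 = 8
c_3 = 1
t_3 = 4
a_4 = 6
b_4 = 7
c_4 = 1
t_4 = 3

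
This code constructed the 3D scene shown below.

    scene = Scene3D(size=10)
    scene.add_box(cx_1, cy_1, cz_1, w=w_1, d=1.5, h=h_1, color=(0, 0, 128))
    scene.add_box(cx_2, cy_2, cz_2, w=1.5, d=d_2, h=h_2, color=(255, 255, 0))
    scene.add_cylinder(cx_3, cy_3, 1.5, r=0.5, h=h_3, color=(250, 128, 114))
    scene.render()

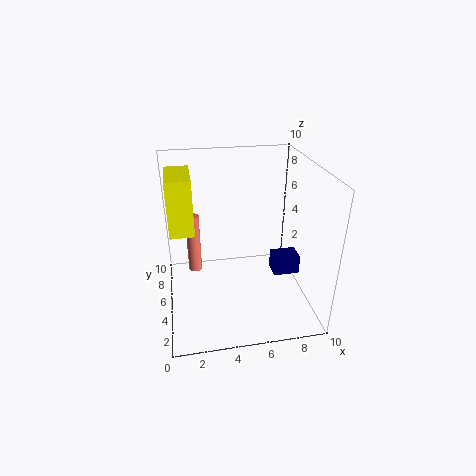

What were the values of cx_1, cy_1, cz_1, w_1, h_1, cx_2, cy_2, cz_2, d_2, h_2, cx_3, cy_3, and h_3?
cx_1 = 8
cy_1 = 5.5
cz_1 = 1
w_1 = 2
h_1 = 1.5
cx_2 = 0.5
cy_2 = 3
cz_2 = 6.5
d_2 = 3
h_2 = 3.5
cx_3 = 2
cy_3 = 7
h_3 = 4.5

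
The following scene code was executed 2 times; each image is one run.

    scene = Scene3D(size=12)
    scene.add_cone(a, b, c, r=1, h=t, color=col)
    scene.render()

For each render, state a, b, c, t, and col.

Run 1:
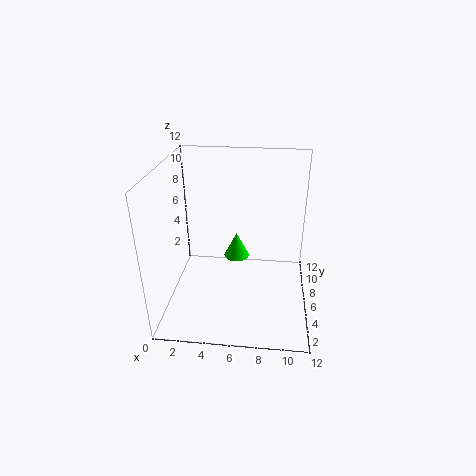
a = 6, b = 5, c = 5, t = 2, col = 'lime'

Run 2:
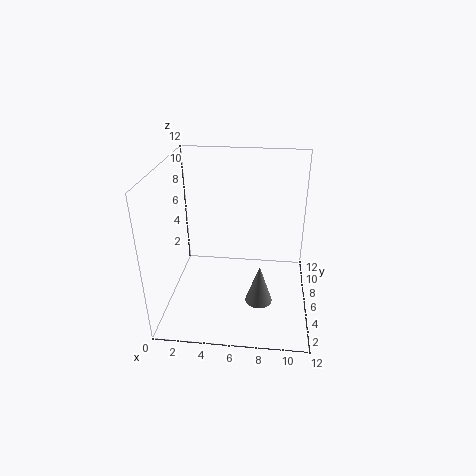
a = 8, b = 2, c = 3, t = 3, col = 'gray'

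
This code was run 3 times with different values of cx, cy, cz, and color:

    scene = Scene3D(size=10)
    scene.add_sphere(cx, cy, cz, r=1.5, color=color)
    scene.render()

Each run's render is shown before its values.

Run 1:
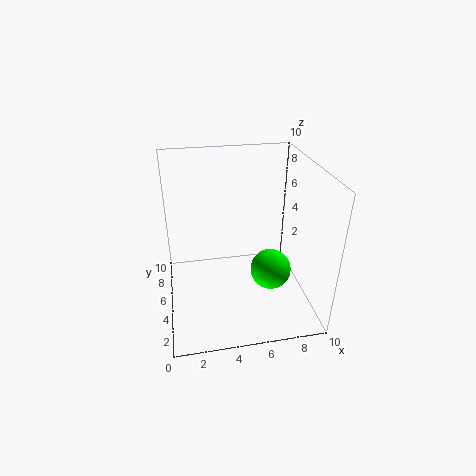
cx = 7.5; cy = 5; cz = 2; color = 'lime'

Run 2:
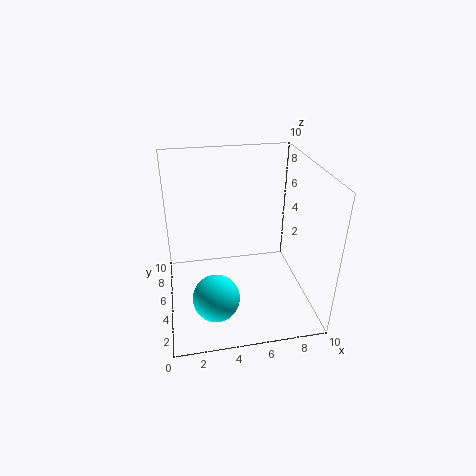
cx = 3; cy = 2; cz = 2.5; color = 'cyan'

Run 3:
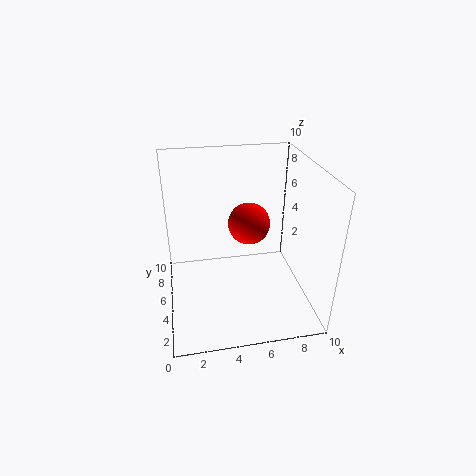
cx = 6; cy = 6; cz = 5.5; color = 'red'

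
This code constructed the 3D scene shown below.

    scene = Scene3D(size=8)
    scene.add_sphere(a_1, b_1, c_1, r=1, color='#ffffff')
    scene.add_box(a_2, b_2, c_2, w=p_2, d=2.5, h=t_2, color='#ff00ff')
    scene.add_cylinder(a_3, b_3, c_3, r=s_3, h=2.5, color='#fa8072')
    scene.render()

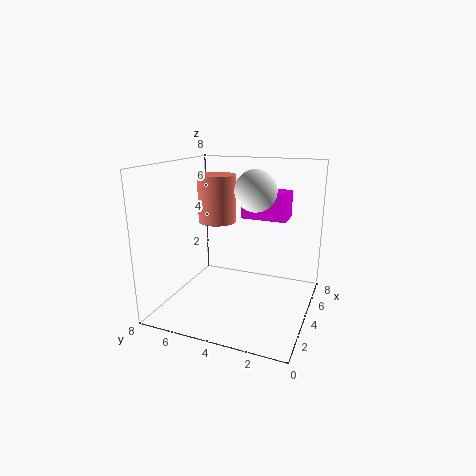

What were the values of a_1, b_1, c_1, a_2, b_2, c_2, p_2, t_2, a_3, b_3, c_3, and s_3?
a_1 = 2.5, b_1 = 2.5, c_1 = 7, a_2 = 4.5, b_2 = 1.5, c_2 = 5, p_2 = 1.5, t_2 = 1.5, a_3 = 3.5, b_3 = 5, c_3 = 5, s_3 = 1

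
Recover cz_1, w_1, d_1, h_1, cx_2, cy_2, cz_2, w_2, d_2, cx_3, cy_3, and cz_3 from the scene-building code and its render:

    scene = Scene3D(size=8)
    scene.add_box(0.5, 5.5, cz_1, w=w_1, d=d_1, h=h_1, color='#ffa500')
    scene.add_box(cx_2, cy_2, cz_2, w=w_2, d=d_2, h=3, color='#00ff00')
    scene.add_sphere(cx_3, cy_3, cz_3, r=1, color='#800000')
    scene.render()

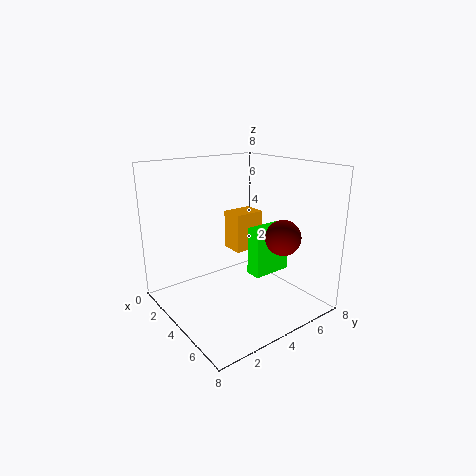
cz_1 = 2; w_1 = 1.5; d_1 = 2; h_1 = 2.5; cx_2 = 3; cy_2 = 5.5; cz_2 = 1; w_2 = 1; d_2 = 2.5; cx_3 = 5.5; cy_3 = 6; cz_3 = 4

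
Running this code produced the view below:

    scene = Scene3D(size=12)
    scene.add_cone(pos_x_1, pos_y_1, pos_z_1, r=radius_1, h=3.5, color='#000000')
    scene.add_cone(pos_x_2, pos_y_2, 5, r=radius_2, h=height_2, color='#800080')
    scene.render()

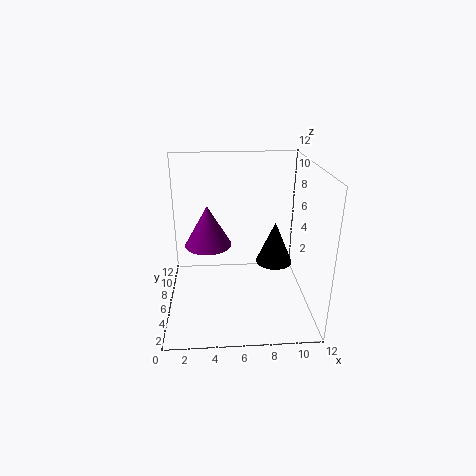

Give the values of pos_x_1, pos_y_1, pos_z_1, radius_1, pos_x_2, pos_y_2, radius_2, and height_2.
pos_x_1 = 9; pos_y_1 = 5.5; pos_z_1 = 4; radius_1 = 1.5; pos_x_2 = 3.5; pos_y_2 = 7; radius_2 = 2; height_2 = 3.5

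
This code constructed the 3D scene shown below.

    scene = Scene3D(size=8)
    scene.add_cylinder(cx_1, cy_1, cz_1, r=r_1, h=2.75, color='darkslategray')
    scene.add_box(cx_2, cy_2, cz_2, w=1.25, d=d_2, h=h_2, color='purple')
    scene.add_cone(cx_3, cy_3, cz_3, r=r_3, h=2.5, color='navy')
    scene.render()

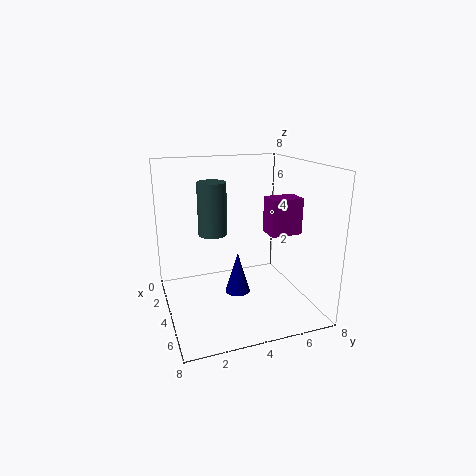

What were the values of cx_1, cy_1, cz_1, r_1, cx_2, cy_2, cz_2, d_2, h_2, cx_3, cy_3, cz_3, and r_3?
cx_1 = 4.25, cy_1 = 2.5, cz_1 = 4.5, r_1 = 0.75, cx_2 = 4, cy_2 = 5.5, cz_2 = 4.25, d_2 = 1.75, h_2 = 2, cx_3 = 3.25, cy_3 = 4.25, cz_3 = 0.25, r_3 = 0.75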